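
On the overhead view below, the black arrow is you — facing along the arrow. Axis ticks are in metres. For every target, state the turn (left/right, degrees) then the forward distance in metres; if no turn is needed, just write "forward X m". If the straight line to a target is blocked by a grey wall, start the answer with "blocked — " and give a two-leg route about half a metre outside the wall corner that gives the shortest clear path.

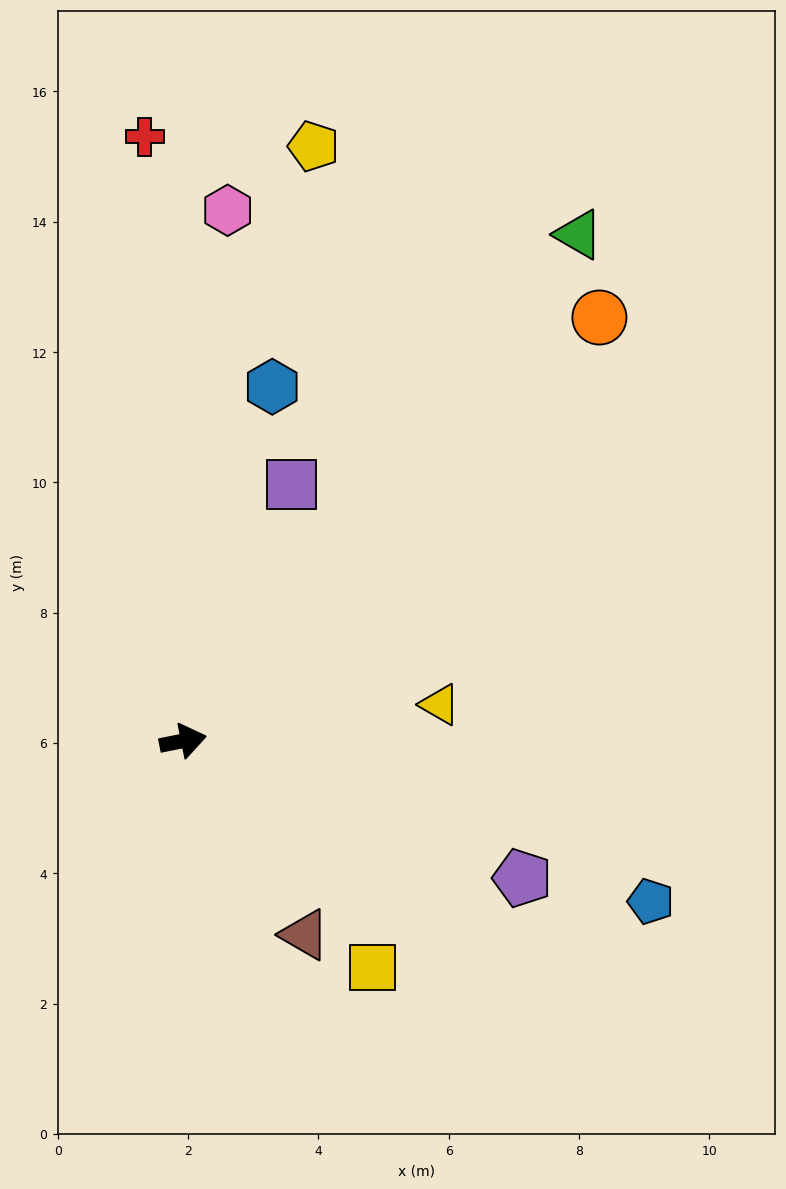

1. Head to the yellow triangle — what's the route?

turn right 3°, forward 4.0 m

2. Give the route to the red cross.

turn left 82°, forward 9.3 m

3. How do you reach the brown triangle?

turn right 69°, forward 3.5 m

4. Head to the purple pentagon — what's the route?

turn right 33°, forward 5.6 m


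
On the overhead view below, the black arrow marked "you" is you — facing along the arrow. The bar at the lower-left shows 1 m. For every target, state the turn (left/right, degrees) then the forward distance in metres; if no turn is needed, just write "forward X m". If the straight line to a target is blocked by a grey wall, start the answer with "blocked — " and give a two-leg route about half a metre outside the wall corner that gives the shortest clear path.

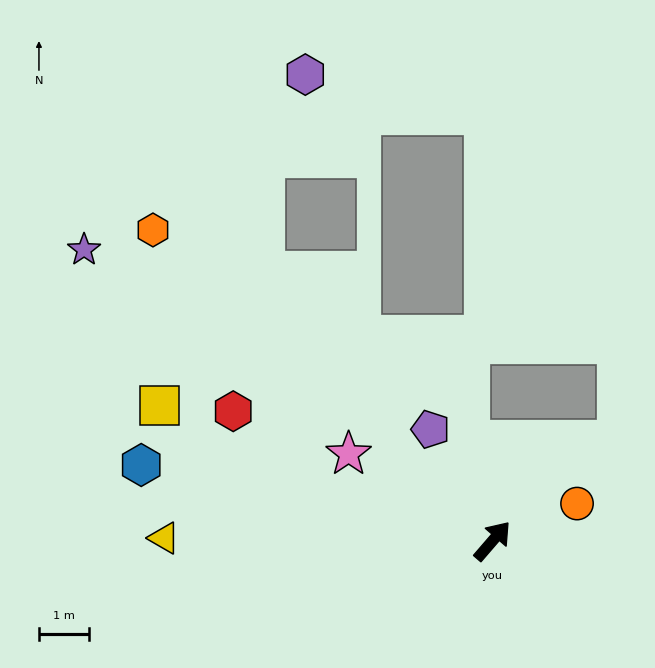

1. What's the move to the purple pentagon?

turn left 70°, forward 2.6 m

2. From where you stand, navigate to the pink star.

turn left 100°, forward 3.4 m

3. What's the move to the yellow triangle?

turn left 130°, forward 6.6 m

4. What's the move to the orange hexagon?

turn left 88°, forward 9.2 m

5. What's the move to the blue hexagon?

turn left 119°, forward 7.2 m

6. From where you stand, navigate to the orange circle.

turn right 25°, forward 1.9 m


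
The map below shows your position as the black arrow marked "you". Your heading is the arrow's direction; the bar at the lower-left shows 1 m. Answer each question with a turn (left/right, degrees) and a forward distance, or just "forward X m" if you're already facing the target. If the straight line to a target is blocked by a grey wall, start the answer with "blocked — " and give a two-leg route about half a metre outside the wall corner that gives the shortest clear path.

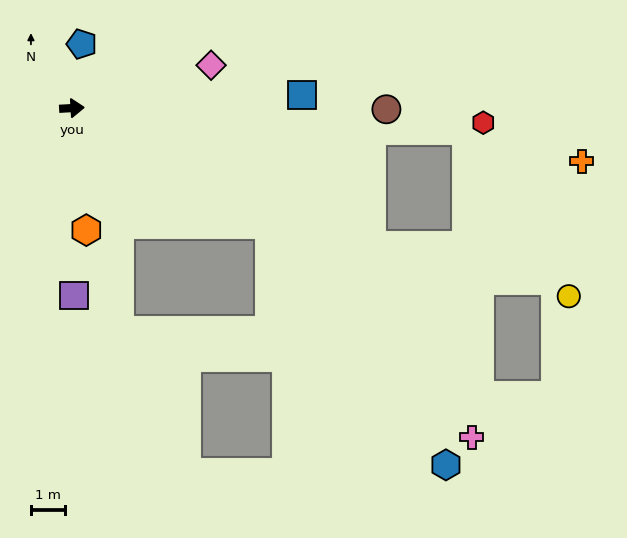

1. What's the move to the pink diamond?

turn left 14°, forward 4.3 m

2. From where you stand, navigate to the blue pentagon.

turn left 78°, forward 1.9 m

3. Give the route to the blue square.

forward 6.8 m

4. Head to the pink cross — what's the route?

blocked — turn right 34°, forward 6.8 m, then turn right 16°, forward 8.7 m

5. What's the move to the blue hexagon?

blocked — turn right 34°, forward 6.8 m, then turn right 23°, forward 8.9 m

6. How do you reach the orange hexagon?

turn right 86°, forward 3.7 m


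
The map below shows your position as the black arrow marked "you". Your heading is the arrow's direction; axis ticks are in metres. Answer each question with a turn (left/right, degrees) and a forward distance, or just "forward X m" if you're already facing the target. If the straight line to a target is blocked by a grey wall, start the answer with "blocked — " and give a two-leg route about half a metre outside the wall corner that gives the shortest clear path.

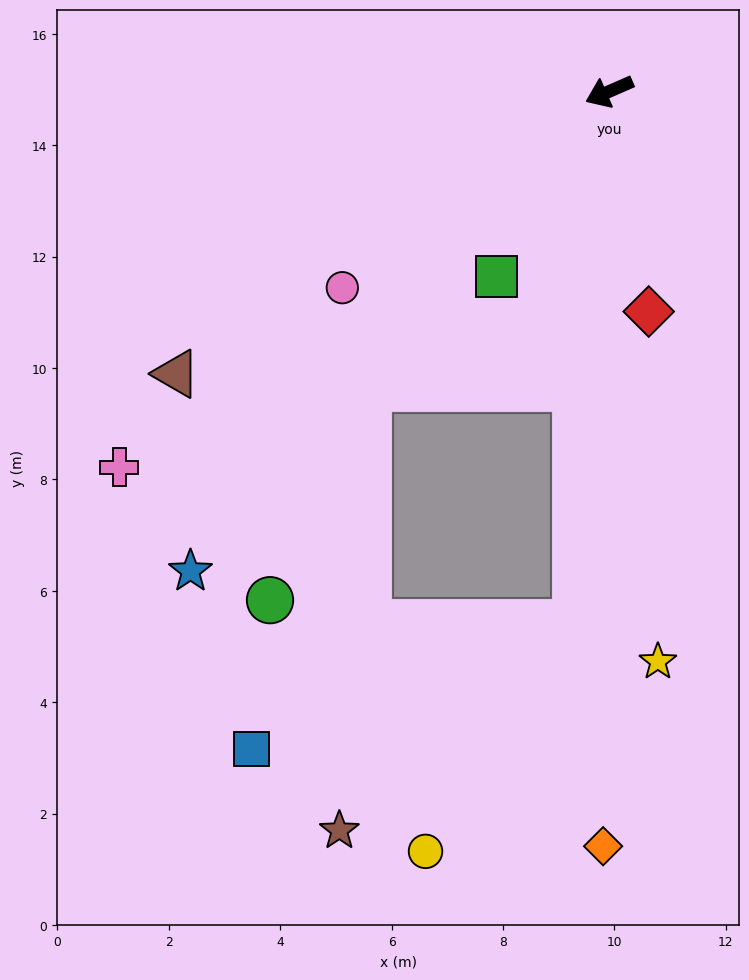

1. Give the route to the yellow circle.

blocked — turn left 63°, forward 9.6 m, then turn right 30°, forward 4.9 m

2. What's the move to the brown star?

blocked — turn left 63°, forward 9.6 m, then turn right 45°, forward 5.7 m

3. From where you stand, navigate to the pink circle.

turn left 13°, forward 6.0 m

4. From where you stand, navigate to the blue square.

blocked — turn left 63°, forward 9.6 m, then turn right 65°, forward 6.2 m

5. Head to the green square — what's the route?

turn left 35°, forward 3.9 m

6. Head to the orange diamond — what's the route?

turn left 66°, forward 13.6 m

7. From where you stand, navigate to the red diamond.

turn left 77°, forward 4.0 m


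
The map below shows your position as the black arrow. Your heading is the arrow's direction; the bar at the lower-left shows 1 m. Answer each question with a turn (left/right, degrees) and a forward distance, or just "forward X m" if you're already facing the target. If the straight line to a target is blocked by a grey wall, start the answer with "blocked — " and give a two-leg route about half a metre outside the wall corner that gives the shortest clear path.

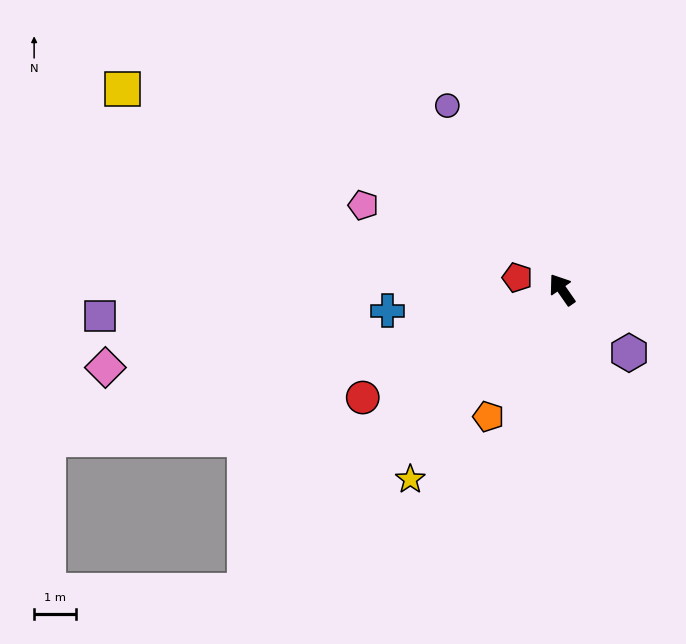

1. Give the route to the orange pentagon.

turn left 115°, forward 3.5 m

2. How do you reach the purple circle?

turn right 3°, forward 5.2 m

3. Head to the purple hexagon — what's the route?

turn right 168°, forward 2.2 m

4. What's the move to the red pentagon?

turn left 40°, forward 1.1 m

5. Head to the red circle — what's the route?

turn left 84°, forward 5.4 m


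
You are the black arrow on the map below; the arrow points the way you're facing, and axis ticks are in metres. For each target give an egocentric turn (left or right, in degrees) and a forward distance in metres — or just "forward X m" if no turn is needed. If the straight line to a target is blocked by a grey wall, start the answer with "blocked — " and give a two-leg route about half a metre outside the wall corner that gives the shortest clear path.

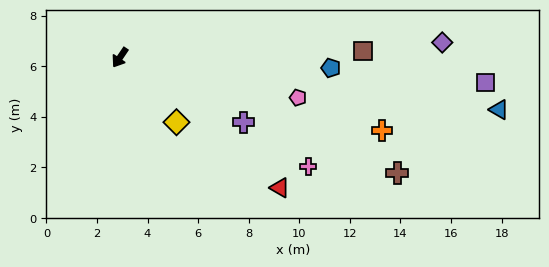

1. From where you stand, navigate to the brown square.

turn left 126°, forward 9.6 m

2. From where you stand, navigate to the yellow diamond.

turn left 75°, forward 3.4 m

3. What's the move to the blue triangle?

turn left 116°, forward 15.1 m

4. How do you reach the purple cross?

turn left 97°, forward 5.5 m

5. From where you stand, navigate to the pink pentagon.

turn left 111°, forward 7.2 m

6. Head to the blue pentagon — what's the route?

turn left 121°, forward 8.4 m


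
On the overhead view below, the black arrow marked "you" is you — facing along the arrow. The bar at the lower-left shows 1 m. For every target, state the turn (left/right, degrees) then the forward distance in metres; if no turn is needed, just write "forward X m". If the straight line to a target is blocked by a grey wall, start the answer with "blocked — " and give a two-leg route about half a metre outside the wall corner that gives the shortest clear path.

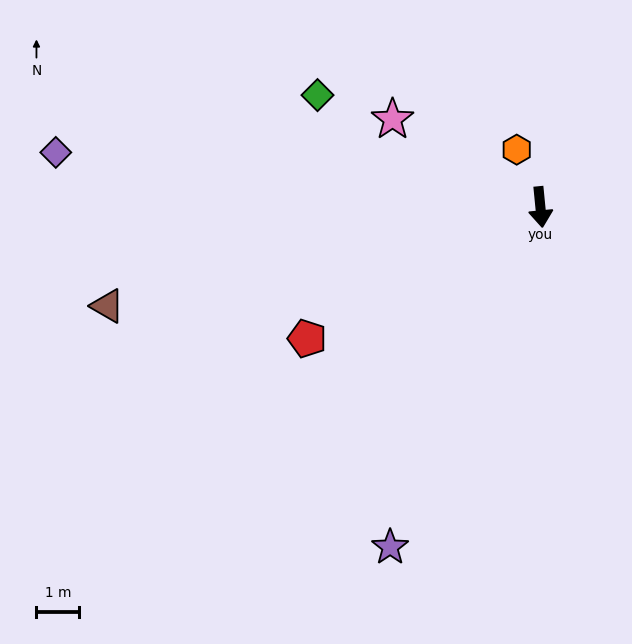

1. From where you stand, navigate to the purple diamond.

turn right 102°, forward 11.4 m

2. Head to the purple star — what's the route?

turn right 29°, forward 8.7 m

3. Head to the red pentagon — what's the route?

turn right 66°, forward 6.3 m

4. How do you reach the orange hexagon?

turn right 163°, forward 1.5 m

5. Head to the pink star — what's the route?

turn right 126°, forward 4.0 m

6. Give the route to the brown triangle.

turn right 83°, forward 10.4 m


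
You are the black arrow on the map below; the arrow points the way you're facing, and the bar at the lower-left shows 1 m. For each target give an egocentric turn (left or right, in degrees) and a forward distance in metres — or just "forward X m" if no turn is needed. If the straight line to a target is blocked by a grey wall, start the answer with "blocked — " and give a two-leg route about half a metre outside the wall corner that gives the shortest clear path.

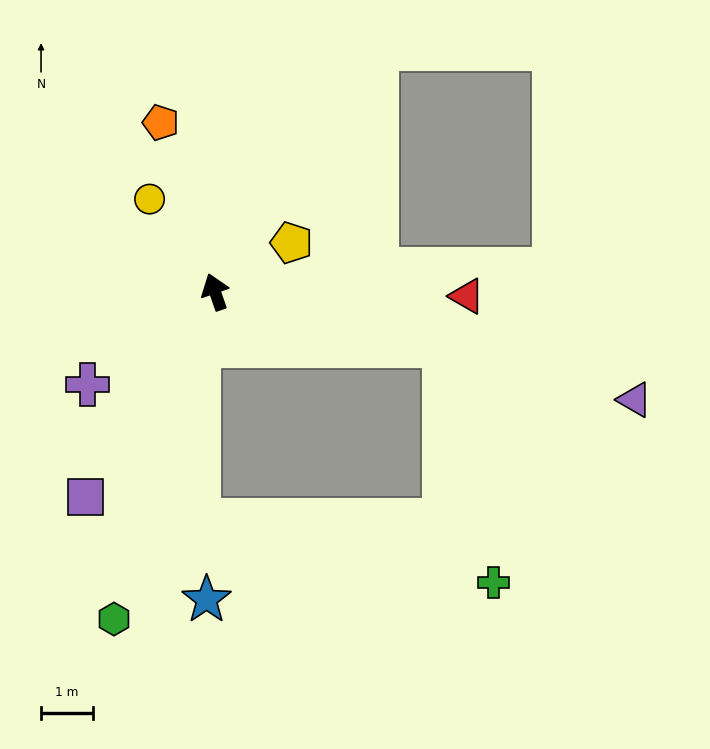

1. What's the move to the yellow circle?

turn left 16°, forward 2.2 m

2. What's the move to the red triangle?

turn right 110°, forward 4.8 m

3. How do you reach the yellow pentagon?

turn right 76°, forward 1.7 m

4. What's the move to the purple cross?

turn left 107°, forward 3.0 m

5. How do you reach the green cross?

blocked — turn right 122°, forward 4.5 m, then turn right 65°, forward 4.6 m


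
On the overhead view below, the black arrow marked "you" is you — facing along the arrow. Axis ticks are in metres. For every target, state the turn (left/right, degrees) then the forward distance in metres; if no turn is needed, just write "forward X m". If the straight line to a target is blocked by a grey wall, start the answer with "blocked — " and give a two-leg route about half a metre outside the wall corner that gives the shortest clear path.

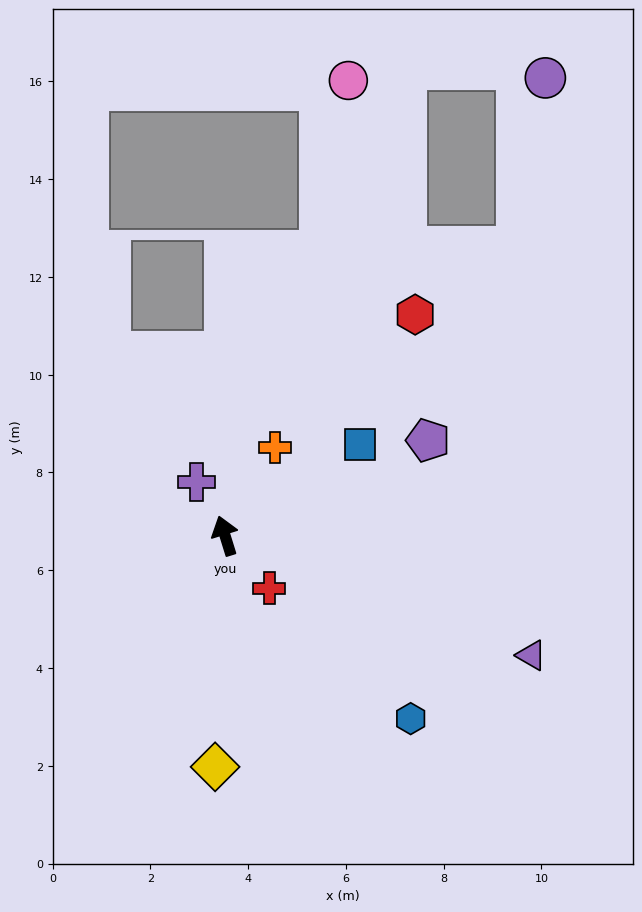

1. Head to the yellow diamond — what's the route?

turn left 160°, forward 4.7 m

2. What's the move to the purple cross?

turn left 11°, forward 1.2 m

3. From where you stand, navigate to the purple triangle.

turn right 129°, forward 6.7 m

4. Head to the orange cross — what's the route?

turn right 47°, forward 2.1 m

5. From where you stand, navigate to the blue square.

turn right 73°, forward 3.3 m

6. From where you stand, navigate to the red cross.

turn right 157°, forward 1.4 m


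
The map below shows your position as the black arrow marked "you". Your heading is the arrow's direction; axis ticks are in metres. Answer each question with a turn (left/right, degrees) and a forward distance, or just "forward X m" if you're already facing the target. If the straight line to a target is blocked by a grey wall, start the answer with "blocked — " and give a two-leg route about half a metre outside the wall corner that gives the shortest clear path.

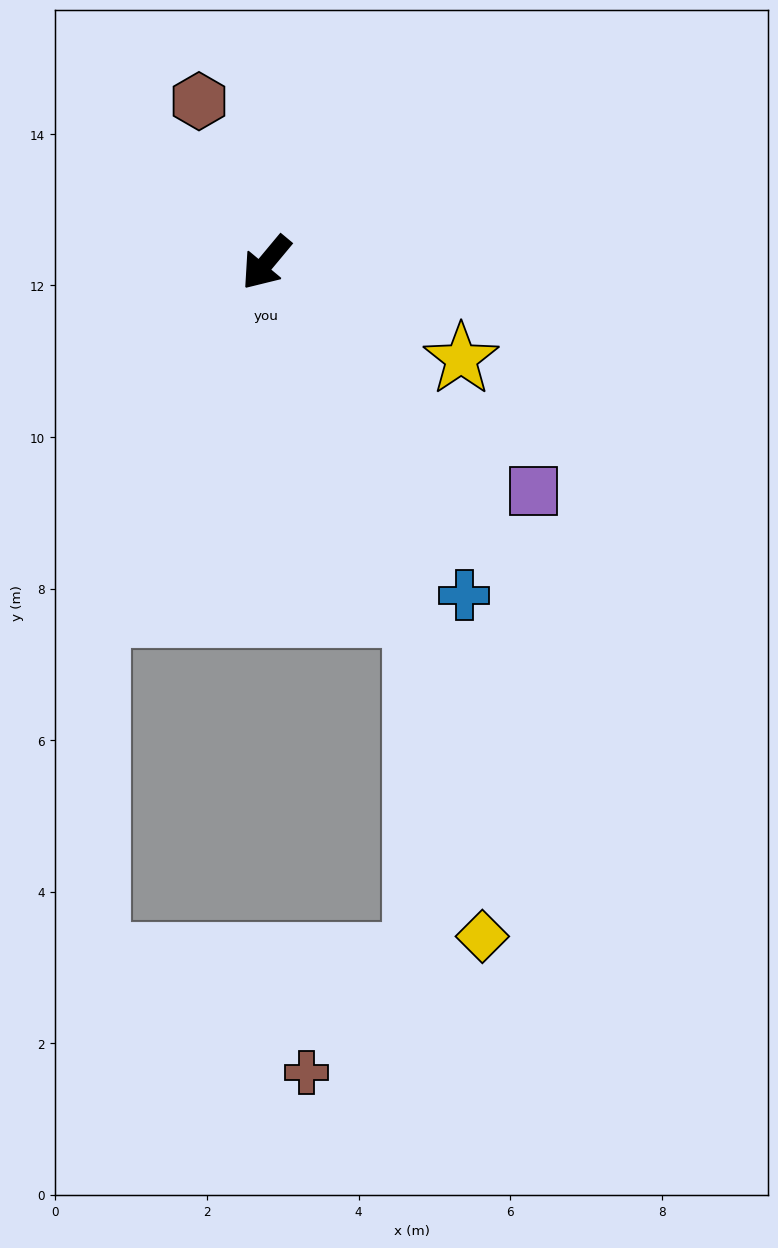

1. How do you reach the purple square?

turn left 89°, forward 4.6 m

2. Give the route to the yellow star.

turn left 104°, forward 2.9 m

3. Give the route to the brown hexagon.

turn right 118°, forward 2.3 m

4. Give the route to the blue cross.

turn left 71°, forward 5.1 m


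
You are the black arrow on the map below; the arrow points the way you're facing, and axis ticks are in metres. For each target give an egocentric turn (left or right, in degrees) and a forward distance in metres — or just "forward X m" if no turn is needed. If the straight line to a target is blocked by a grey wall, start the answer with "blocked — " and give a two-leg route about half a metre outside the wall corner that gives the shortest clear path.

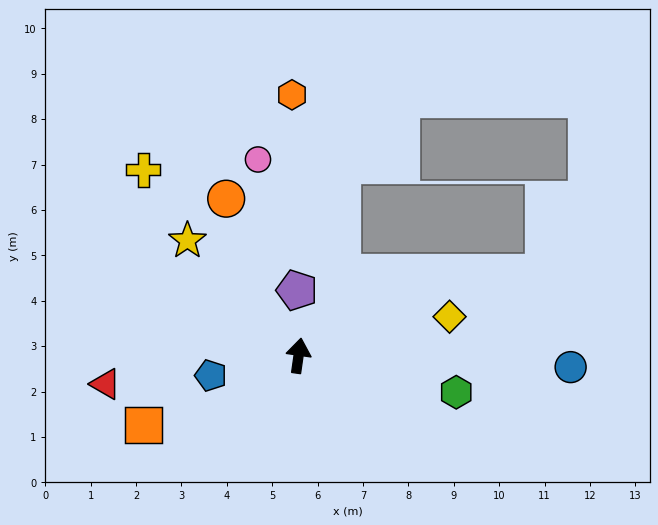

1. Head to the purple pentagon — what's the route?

turn left 10°, forward 1.4 m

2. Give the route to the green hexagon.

turn right 95°, forward 3.6 m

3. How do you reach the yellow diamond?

turn right 67°, forward 3.4 m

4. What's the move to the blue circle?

turn right 84°, forward 6.0 m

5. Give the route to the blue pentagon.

turn left 111°, forward 2.0 m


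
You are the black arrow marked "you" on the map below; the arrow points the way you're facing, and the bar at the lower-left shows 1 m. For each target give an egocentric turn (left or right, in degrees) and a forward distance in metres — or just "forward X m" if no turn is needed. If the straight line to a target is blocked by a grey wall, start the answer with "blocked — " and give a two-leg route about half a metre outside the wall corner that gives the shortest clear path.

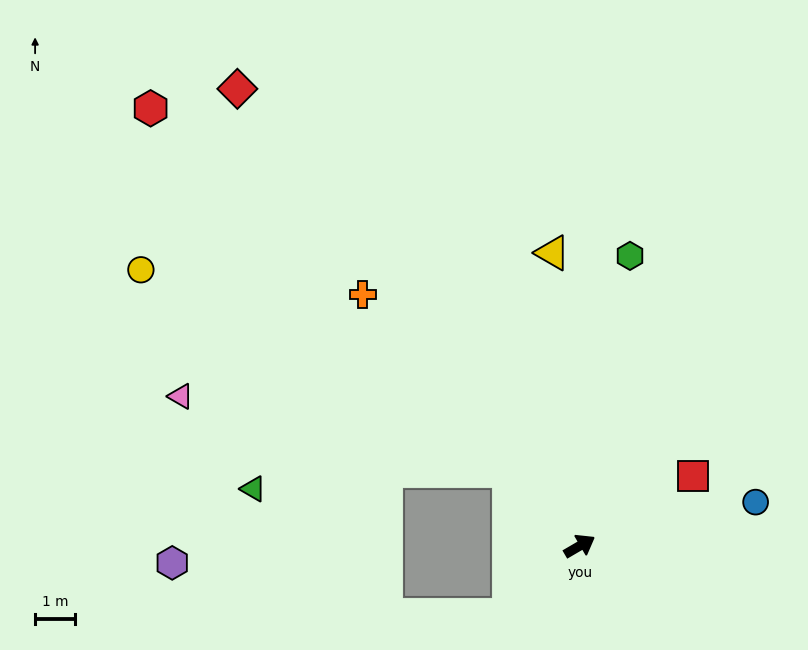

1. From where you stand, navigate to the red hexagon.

turn left 104°, forward 15.2 m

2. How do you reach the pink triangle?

blocked — turn left 103°, forward 2.6 m, then turn left 34°, forward 8.4 m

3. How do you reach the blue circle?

turn right 16°, forward 4.5 m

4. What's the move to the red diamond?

turn left 97°, forward 14.2 m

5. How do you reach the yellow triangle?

turn left 65°, forward 7.3 m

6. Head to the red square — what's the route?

forward 3.3 m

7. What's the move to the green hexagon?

turn left 50°, forward 7.3 m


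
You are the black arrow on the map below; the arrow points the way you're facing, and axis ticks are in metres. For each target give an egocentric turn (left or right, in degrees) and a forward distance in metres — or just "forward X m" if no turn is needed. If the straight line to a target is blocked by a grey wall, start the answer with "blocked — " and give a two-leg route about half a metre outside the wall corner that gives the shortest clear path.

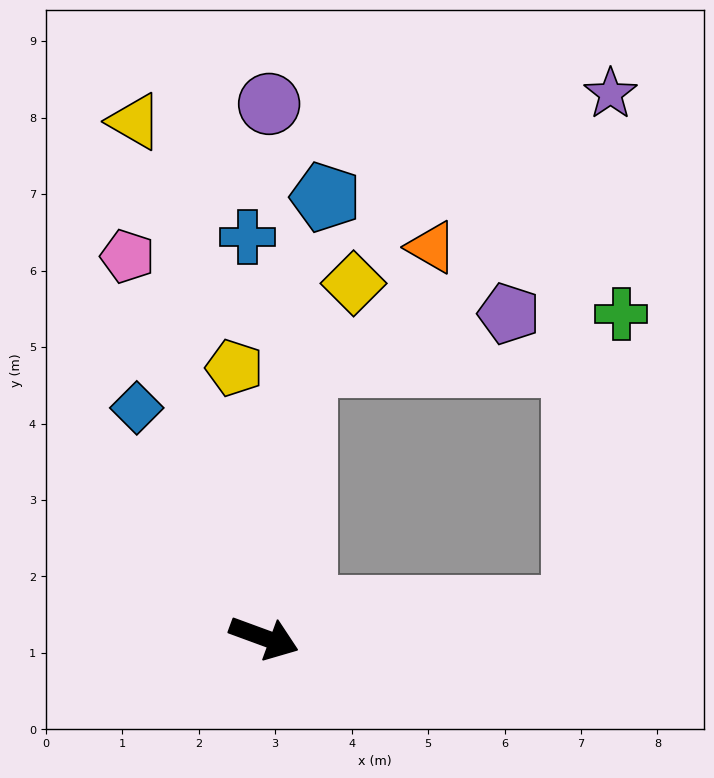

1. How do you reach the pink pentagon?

turn left 130°, forward 5.3 m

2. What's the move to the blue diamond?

turn left 139°, forward 3.4 m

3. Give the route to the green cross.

blocked — turn left 26°, forward 4.1 m, then turn left 75°, forward 3.9 m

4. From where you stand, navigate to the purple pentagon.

blocked — turn left 102°, forward 3.6 m, then turn right 68°, forward 2.7 m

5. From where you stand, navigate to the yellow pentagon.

turn left 116°, forward 3.5 m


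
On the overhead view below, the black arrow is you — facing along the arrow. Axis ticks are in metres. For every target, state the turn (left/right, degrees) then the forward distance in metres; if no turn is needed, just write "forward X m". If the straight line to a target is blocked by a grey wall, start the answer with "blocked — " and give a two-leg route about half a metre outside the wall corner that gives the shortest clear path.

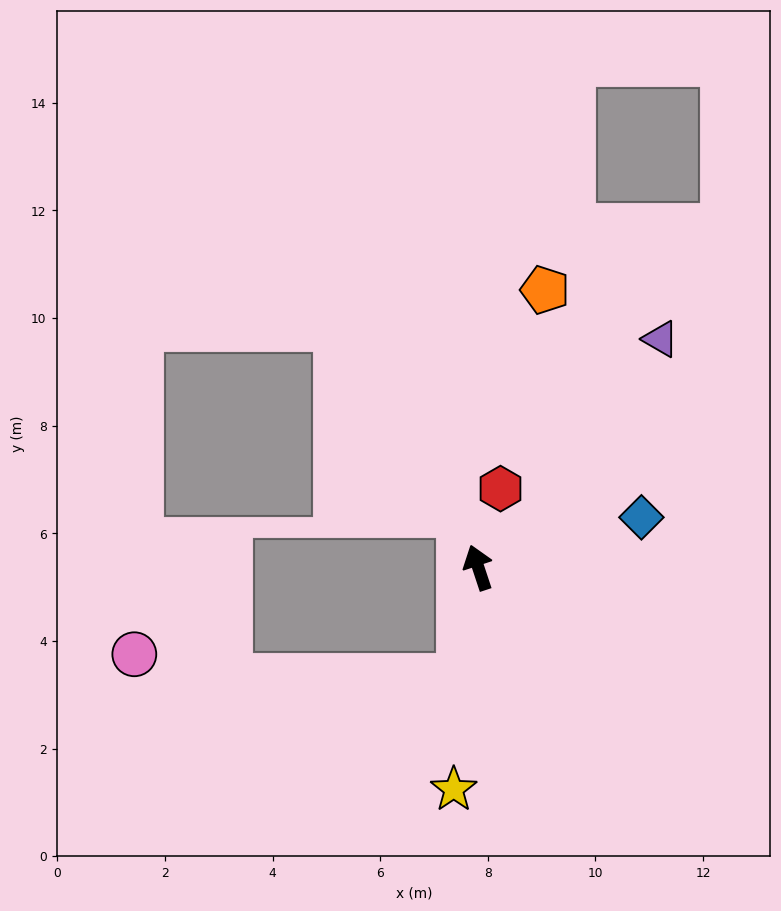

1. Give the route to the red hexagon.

turn right 34°, forward 1.5 m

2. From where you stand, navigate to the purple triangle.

turn right 57°, forward 5.4 m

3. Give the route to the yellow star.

turn left 155°, forward 4.1 m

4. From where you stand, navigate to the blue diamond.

turn right 91°, forward 3.2 m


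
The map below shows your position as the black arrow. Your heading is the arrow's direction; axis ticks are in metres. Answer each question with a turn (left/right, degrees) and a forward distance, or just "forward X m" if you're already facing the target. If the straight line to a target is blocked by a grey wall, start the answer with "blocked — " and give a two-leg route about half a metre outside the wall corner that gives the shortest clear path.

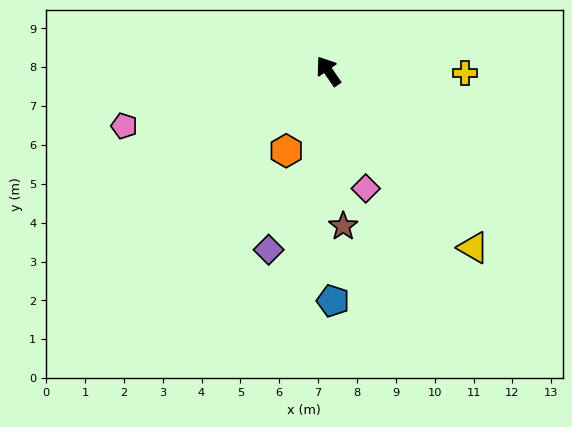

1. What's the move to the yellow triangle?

turn right 175°, forward 5.9 m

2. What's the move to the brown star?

turn left 151°, forward 4.0 m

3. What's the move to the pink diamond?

turn left 163°, forward 3.2 m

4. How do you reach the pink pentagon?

turn left 70°, forward 5.4 m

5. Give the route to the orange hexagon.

turn left 117°, forward 2.3 m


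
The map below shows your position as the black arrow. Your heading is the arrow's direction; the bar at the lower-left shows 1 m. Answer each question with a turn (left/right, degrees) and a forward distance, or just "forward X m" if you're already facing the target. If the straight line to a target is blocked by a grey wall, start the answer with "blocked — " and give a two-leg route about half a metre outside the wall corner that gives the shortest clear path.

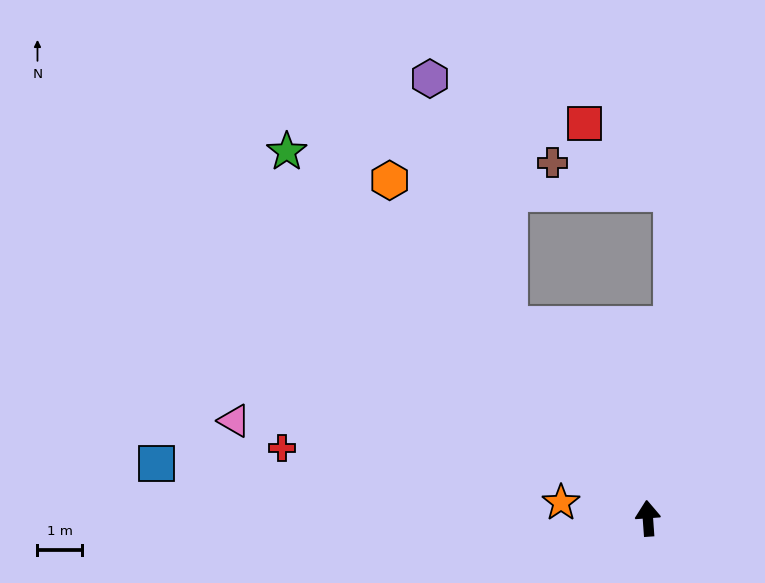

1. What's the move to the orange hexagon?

turn left 33°, forward 9.6 m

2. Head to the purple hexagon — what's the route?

blocked — turn left 32°, forward 5.3 m, then turn right 18°, forward 5.8 m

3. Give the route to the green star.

turn left 40°, forward 11.6 m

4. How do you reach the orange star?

turn left 76°, forward 2.0 m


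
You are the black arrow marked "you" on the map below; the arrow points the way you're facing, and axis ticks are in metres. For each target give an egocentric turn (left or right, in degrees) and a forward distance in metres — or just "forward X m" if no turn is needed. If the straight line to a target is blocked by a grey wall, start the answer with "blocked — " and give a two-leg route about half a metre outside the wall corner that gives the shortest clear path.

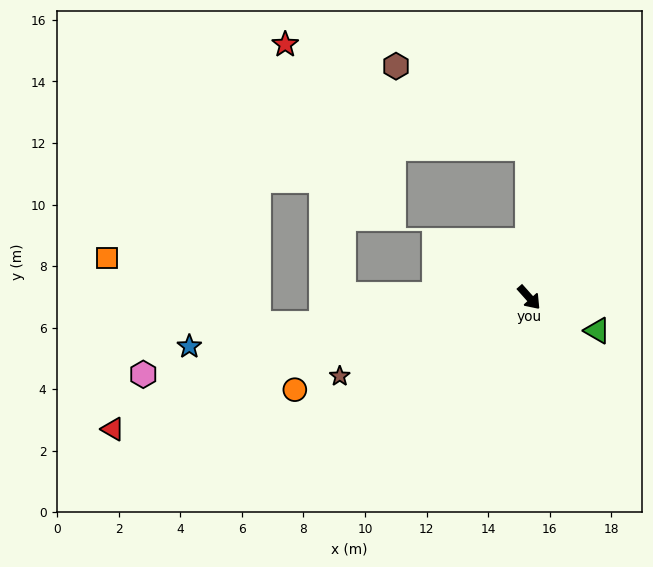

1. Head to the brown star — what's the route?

turn right 109°, forward 6.7 m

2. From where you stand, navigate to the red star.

blocked — turn left 139°, forward 4.9 m, then turn left 66°, forward 8.6 m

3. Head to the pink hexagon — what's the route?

turn right 121°, forward 12.8 m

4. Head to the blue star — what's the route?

turn right 124°, forward 11.2 m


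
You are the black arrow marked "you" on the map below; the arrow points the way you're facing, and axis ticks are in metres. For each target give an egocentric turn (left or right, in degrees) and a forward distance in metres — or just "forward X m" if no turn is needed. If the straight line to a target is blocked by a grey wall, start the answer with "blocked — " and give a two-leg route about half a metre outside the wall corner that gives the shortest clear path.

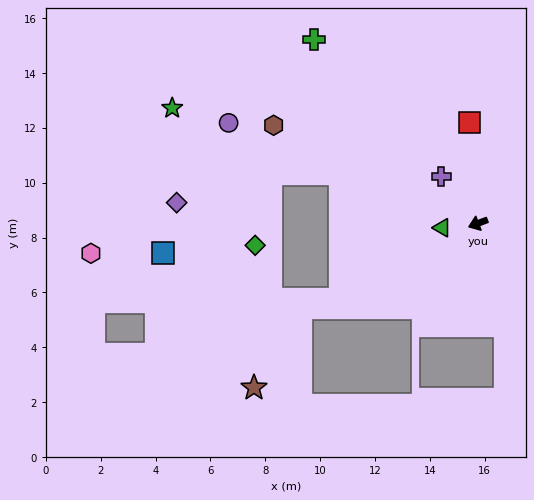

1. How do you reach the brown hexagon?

turn right 46°, forward 8.3 m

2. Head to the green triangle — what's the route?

turn right 14°, forward 1.3 m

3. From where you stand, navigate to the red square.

turn right 106°, forward 3.7 m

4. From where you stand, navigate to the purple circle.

turn right 43°, forward 9.8 m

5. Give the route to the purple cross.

turn right 73°, forward 2.2 m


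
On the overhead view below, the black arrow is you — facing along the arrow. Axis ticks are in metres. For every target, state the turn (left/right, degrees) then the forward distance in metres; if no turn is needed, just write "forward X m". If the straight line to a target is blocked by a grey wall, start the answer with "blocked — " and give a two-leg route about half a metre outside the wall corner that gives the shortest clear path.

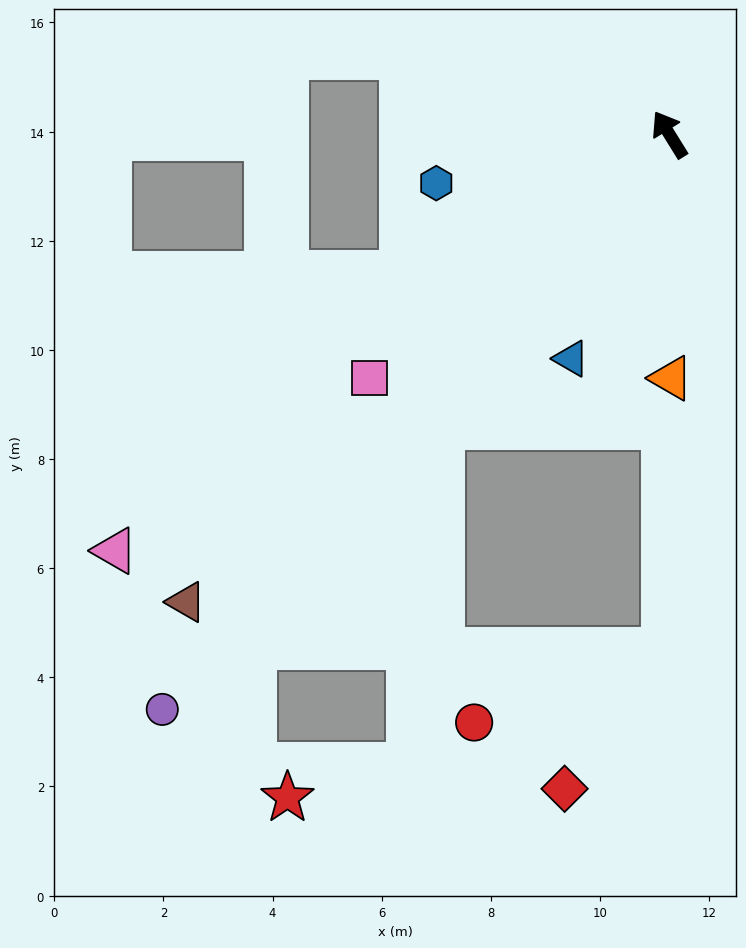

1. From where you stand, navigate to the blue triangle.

turn left 125°, forward 4.5 m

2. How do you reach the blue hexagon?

turn left 70°, forward 4.4 m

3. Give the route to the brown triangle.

turn left 102°, forward 12.3 m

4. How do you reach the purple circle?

turn left 107°, forward 14.0 m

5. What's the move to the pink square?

turn left 97°, forward 7.1 m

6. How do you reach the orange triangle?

turn left 149°, forward 4.5 m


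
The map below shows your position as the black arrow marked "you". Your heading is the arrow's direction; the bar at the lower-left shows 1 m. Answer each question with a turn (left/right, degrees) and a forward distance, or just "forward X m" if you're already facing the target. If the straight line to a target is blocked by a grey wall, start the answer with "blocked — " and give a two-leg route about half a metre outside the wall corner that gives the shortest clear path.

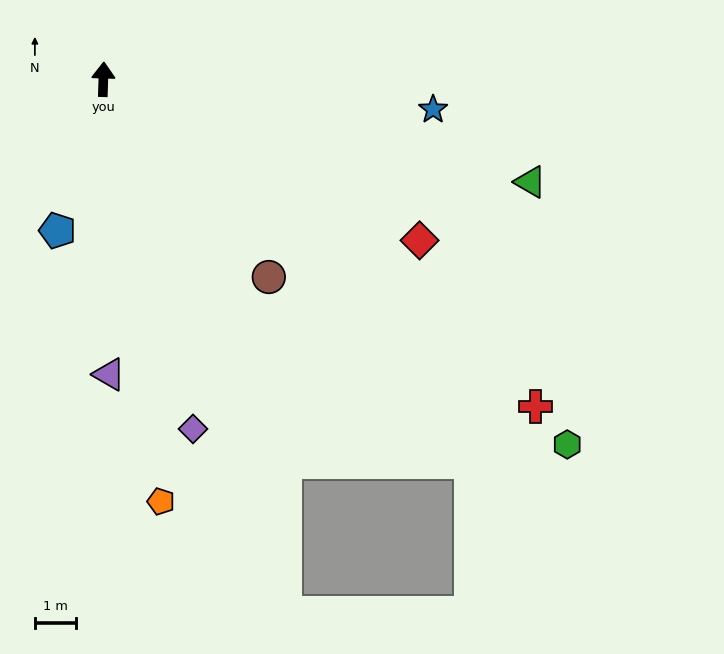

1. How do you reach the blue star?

turn right 93°, forward 8.1 m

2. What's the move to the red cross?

turn right 125°, forward 13.2 m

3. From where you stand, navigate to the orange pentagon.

turn right 170°, forward 10.4 m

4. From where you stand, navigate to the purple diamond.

turn right 164°, forward 8.8 m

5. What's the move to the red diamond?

turn right 115°, forward 8.7 m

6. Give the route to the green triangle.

turn right 102°, forward 10.7 m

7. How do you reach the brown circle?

turn right 138°, forward 6.3 m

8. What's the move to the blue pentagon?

turn left 165°, forward 3.9 m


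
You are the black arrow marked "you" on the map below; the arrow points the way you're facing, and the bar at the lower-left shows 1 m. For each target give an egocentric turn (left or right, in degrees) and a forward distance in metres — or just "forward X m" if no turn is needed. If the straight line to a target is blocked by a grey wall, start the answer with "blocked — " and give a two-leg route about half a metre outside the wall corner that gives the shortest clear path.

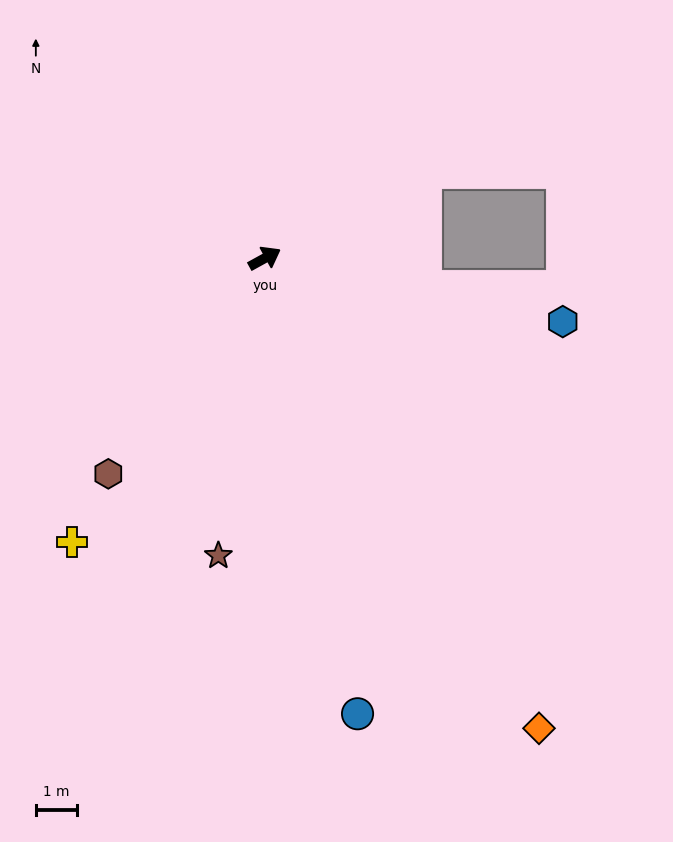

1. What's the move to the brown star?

turn right 128°, forward 7.3 m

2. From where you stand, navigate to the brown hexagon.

turn right 155°, forward 6.4 m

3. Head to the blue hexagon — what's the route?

turn right 41°, forward 7.3 m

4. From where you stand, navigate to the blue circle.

turn right 107°, forward 11.2 m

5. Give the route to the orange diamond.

turn right 89°, forward 13.1 m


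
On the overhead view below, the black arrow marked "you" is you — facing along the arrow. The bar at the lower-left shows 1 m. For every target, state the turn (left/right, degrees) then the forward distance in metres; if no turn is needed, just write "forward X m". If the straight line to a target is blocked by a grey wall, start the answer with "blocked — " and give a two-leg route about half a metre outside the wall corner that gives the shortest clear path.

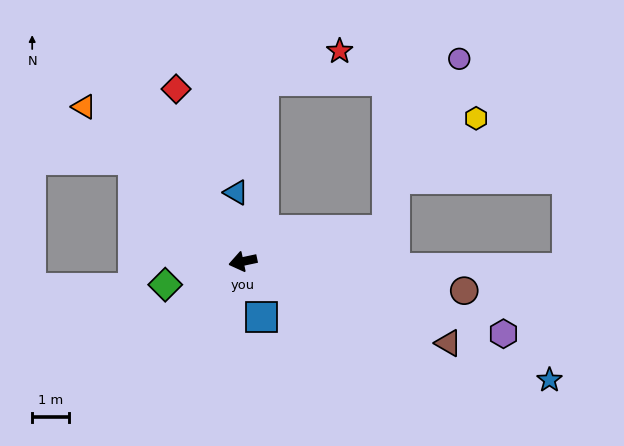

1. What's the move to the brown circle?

turn left 161°, forward 6.1 m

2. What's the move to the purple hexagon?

turn left 153°, forward 7.4 m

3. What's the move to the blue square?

turn left 97°, forward 1.6 m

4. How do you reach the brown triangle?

turn left 146°, forward 6.1 m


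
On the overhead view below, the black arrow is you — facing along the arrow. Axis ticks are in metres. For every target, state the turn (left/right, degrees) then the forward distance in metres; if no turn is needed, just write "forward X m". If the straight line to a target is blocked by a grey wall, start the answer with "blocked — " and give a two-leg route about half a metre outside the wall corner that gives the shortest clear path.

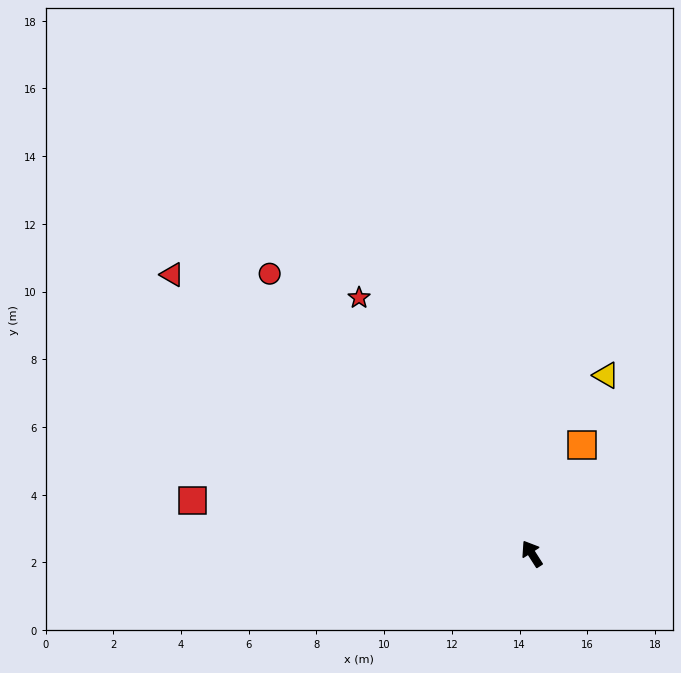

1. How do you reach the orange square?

turn right 57°, forward 3.5 m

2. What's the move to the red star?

forward 9.1 m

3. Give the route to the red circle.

turn left 11°, forward 11.3 m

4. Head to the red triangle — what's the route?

turn left 20°, forward 13.4 m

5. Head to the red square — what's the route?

turn left 49°, forward 10.1 m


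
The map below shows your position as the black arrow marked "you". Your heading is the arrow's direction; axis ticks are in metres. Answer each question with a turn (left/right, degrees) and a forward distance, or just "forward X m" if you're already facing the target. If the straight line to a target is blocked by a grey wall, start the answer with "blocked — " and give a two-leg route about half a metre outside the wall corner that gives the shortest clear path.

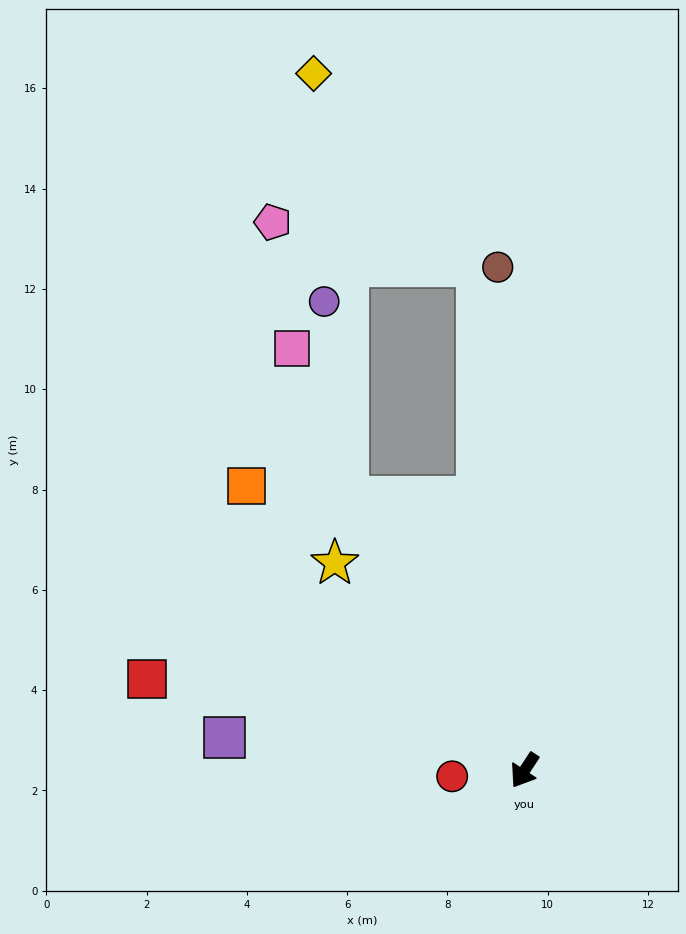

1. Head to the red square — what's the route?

turn right 70°, forward 7.7 m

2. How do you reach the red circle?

turn right 52°, forward 1.4 m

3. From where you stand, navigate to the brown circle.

turn right 144°, forward 10.0 m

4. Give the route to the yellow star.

turn right 104°, forward 5.6 m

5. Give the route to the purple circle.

blocked — turn right 114°, forward 6.5 m, then turn right 26°, forward 3.9 m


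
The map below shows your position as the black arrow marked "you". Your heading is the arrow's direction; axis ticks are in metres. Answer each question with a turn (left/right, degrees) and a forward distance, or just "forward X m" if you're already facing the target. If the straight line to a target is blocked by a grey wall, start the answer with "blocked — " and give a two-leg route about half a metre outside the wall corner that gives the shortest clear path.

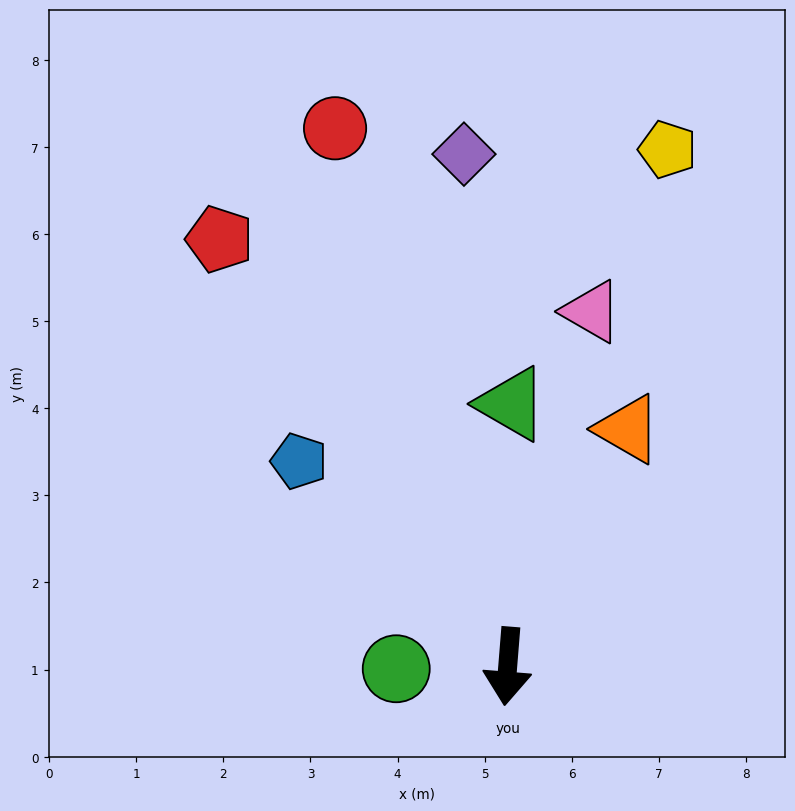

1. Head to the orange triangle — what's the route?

turn left 158°, forward 3.1 m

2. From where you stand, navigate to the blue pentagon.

turn right 130°, forward 3.4 m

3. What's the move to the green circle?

turn right 84°, forward 1.3 m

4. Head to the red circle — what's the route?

turn right 158°, forward 6.5 m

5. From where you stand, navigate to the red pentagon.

turn right 141°, forward 5.9 m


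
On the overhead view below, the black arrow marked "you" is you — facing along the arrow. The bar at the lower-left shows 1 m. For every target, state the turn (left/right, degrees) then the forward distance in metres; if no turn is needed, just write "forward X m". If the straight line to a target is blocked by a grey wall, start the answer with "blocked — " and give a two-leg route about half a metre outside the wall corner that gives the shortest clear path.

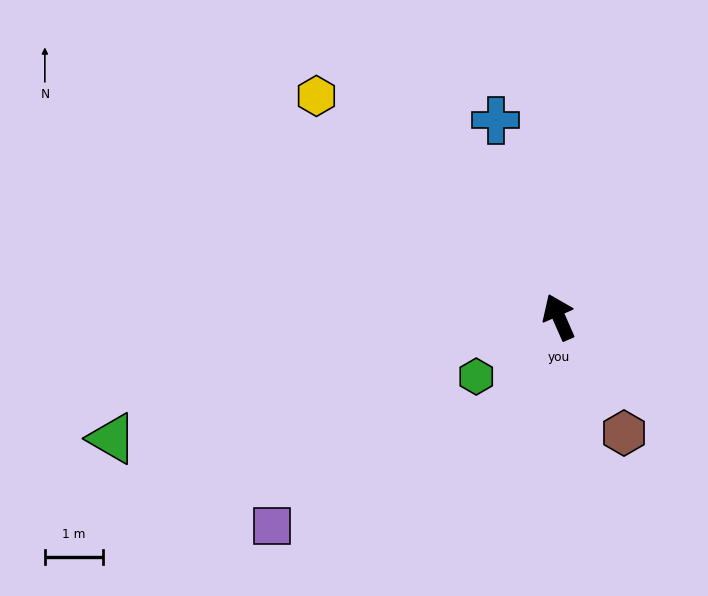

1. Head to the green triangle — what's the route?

turn left 82°, forward 7.9 m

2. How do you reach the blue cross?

turn right 6°, forward 3.5 m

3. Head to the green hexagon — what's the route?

turn left 102°, forward 1.7 m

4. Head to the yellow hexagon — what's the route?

turn left 24°, forward 5.6 m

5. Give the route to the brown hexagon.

turn right 174°, forward 2.3 m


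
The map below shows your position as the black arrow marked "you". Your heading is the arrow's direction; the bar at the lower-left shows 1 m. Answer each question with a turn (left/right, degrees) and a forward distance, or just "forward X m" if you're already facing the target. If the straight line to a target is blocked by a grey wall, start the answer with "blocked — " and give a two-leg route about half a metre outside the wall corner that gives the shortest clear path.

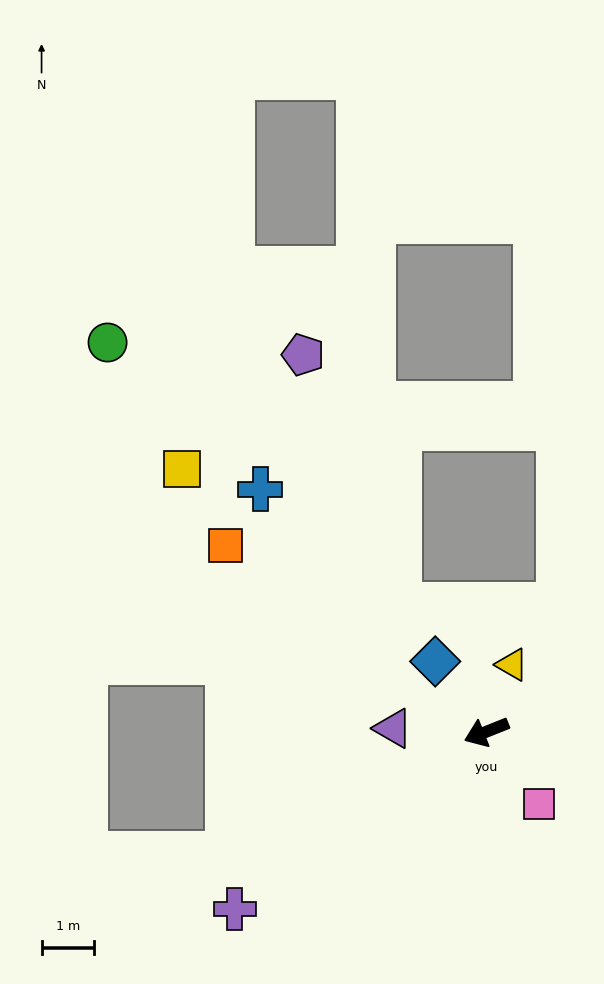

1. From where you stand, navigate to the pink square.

turn left 104°, forward 1.7 m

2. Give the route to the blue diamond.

turn right 76°, forward 1.7 m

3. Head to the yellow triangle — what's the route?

turn right 133°, forward 1.4 m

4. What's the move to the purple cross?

turn left 13°, forward 5.9 m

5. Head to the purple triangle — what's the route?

turn right 24°, forward 1.8 m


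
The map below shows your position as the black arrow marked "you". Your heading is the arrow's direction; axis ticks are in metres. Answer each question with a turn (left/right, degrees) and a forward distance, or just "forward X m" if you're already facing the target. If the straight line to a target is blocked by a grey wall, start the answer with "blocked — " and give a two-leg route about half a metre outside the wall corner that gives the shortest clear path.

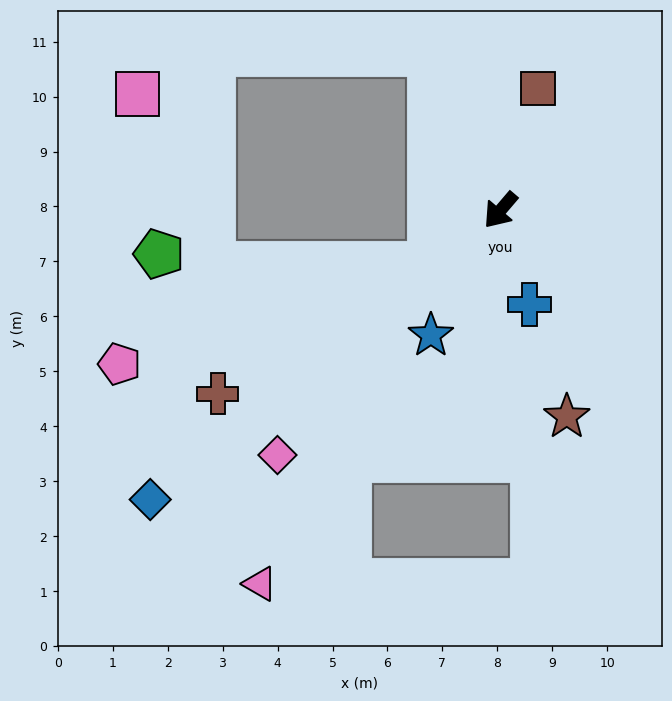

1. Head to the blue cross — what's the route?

turn left 58°, forward 1.8 m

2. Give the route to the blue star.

turn left 11°, forward 2.6 m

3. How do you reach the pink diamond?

forward 6.0 m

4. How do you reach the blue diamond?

turn right 10°, forward 8.3 m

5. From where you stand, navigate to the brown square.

turn right 157°, forward 2.3 m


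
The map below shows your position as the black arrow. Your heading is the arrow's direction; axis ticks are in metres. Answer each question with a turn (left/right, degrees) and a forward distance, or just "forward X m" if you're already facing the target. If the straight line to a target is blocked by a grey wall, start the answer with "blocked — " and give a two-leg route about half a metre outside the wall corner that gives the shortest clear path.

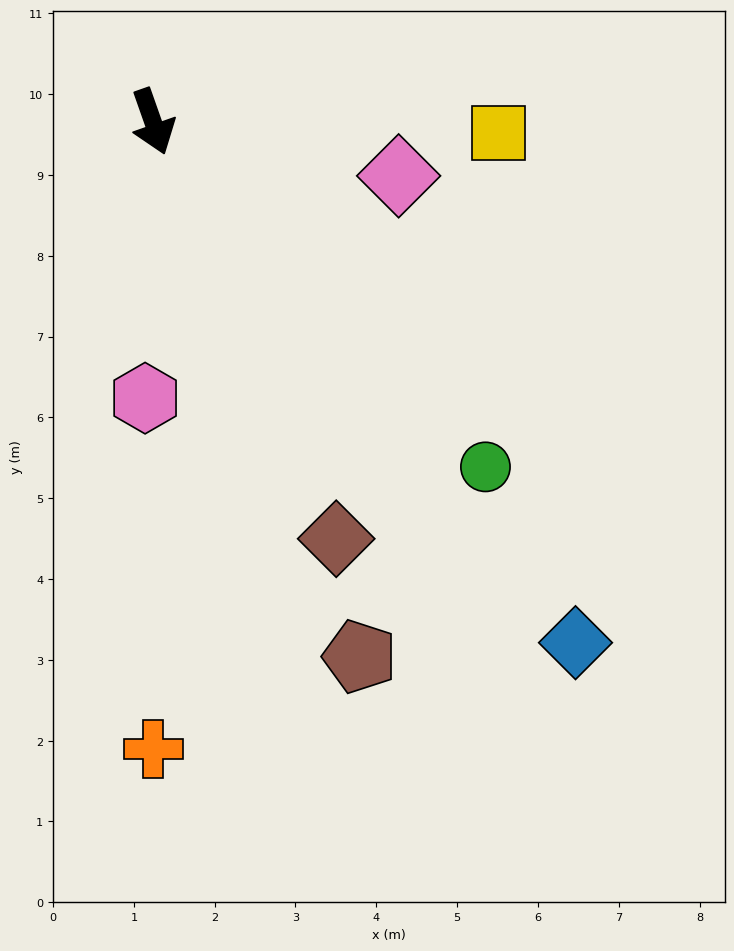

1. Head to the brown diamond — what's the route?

turn left 4°, forward 5.6 m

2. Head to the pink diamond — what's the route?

turn left 58°, forward 3.1 m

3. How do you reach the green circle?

turn left 25°, forward 5.9 m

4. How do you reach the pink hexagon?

turn right 21°, forward 3.4 m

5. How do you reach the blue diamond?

turn left 20°, forward 8.3 m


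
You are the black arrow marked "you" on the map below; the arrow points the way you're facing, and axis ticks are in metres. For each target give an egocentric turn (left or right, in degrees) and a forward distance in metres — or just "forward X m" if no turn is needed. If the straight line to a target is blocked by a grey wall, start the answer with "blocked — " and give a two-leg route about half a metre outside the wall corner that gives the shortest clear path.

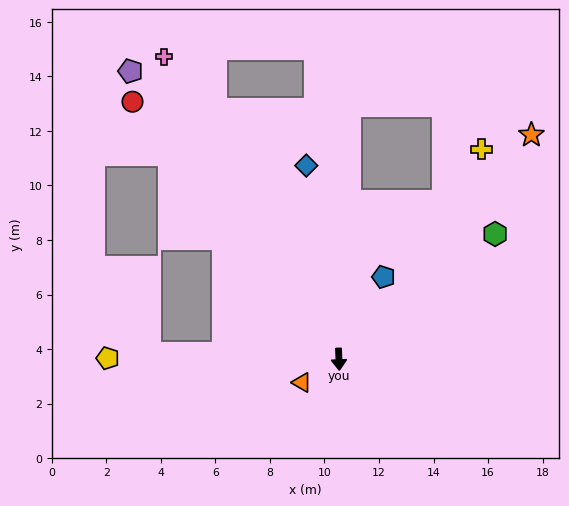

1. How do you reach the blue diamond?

turn right 173°, forward 7.2 m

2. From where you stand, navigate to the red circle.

turn right 144°, forward 12.1 m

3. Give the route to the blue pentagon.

turn left 149°, forward 3.4 m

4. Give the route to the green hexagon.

turn left 127°, forward 7.3 m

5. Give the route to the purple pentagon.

turn right 146°, forward 13.0 m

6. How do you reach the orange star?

turn left 137°, forward 10.8 m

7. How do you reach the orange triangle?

turn right 60°, forward 1.6 m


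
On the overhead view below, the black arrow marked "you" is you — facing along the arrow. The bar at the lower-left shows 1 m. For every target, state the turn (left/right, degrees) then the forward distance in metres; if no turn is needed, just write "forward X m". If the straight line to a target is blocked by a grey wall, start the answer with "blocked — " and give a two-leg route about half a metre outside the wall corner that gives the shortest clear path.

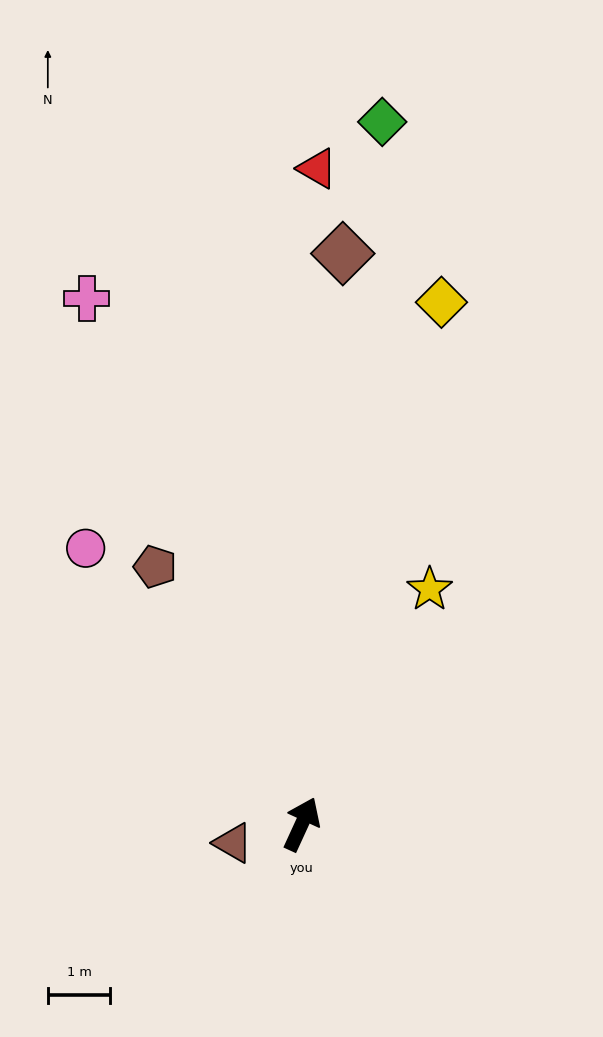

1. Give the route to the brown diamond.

turn left 21°, forward 9.2 m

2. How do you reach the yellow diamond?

turn left 10°, forward 8.6 m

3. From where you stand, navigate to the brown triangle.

turn left 130°, forward 1.1 m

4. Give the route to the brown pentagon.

turn left 54°, forward 4.7 m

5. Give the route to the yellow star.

turn right 4°, forward 4.3 m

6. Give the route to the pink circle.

turn left 63°, forward 5.6 m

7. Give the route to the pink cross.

turn left 47°, forward 9.1 m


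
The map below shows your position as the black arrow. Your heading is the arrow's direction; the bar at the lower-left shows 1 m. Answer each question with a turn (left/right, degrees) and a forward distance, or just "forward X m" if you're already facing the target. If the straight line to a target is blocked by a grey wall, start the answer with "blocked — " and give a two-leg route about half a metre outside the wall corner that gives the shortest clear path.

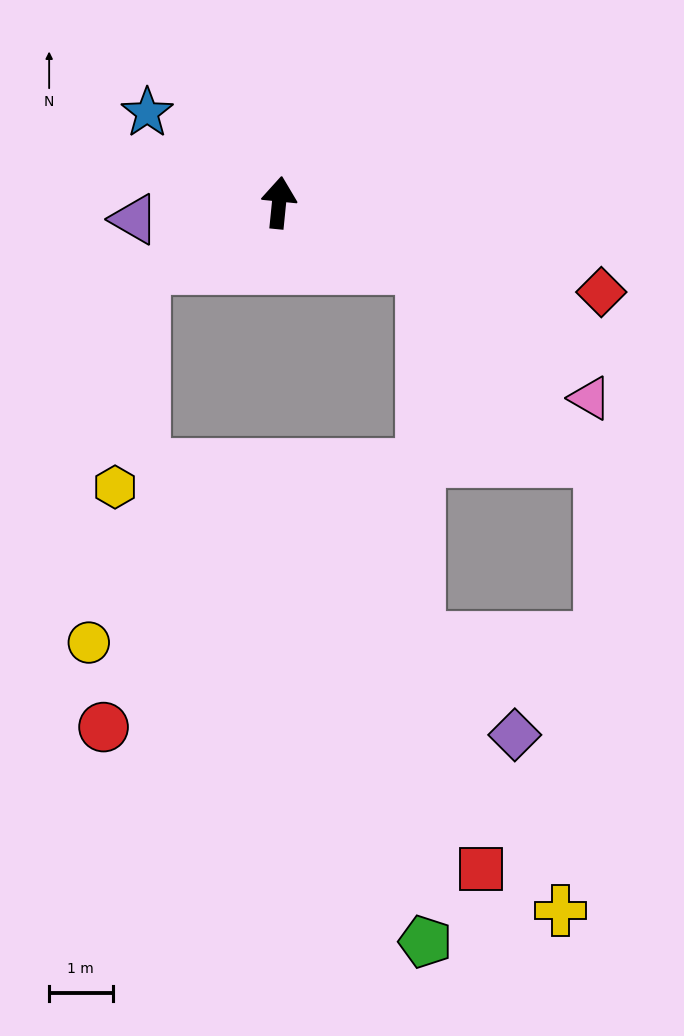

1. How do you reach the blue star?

turn left 61°, forward 2.5 m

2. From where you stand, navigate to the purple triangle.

turn left 102°, forward 2.3 m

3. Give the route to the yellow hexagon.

blocked — turn left 121°, forward 2.4 m, then turn left 57°, forward 3.5 m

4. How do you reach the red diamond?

turn right 100°, forward 5.3 m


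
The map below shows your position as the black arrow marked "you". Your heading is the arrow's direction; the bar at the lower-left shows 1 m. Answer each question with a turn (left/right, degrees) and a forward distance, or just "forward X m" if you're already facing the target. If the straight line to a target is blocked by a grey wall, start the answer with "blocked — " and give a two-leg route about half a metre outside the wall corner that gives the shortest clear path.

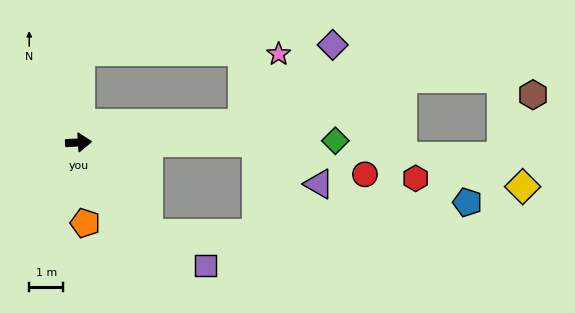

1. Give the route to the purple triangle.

blocked — turn right 4°, forward 5.2 m, then turn right 33°, forward 2.2 m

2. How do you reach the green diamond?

turn right 3°, forward 7.5 m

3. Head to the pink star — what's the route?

blocked — turn left 3°, forward 4.8 m, then turn left 56°, forward 2.3 m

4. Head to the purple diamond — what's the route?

blocked — turn left 3°, forward 4.8 m, then turn left 35°, forward 3.5 m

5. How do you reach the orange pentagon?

turn right 89°, forward 2.4 m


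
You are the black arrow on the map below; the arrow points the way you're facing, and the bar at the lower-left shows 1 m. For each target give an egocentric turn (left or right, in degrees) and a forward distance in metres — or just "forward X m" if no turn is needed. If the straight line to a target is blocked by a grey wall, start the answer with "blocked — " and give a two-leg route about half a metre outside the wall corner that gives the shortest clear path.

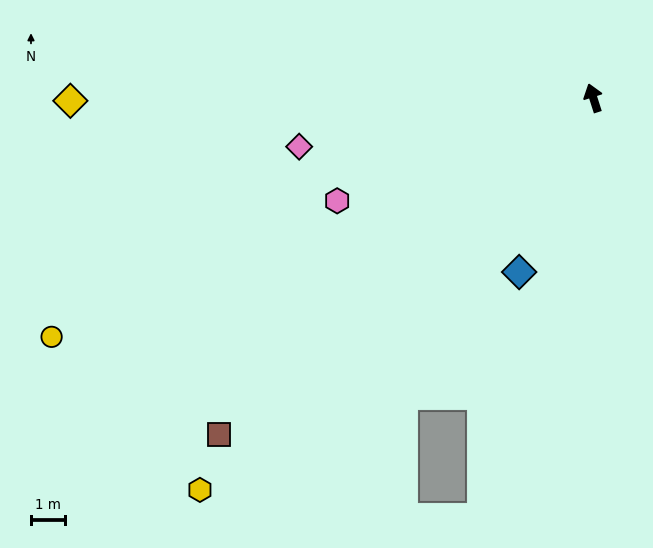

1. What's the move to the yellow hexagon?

turn left 117°, forward 16.5 m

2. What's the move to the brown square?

turn left 114°, forward 15.0 m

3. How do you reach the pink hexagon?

turn left 94°, forward 8.2 m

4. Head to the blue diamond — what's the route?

turn left 139°, forward 5.6 m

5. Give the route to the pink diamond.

turn left 82°, forward 8.9 m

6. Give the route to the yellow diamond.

turn left 73°, forward 15.5 m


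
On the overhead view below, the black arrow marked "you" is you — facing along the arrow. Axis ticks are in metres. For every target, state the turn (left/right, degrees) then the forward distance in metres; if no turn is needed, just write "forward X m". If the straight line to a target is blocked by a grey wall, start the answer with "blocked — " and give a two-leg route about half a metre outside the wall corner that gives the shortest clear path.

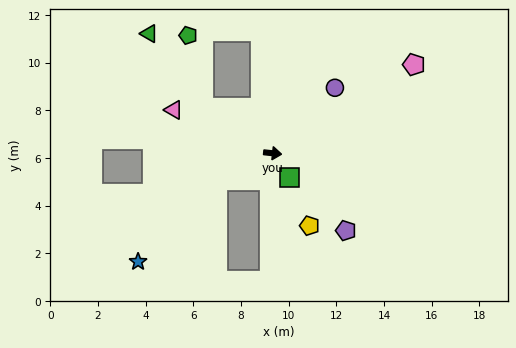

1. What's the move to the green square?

turn right 49°, forward 1.2 m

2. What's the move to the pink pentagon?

turn left 38°, forward 7.0 m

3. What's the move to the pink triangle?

turn left 163°, forward 4.5 m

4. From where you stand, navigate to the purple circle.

turn left 53°, forward 3.8 m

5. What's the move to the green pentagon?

blocked — turn left 153°, forward 3.5 m, then turn right 45°, forward 3.1 m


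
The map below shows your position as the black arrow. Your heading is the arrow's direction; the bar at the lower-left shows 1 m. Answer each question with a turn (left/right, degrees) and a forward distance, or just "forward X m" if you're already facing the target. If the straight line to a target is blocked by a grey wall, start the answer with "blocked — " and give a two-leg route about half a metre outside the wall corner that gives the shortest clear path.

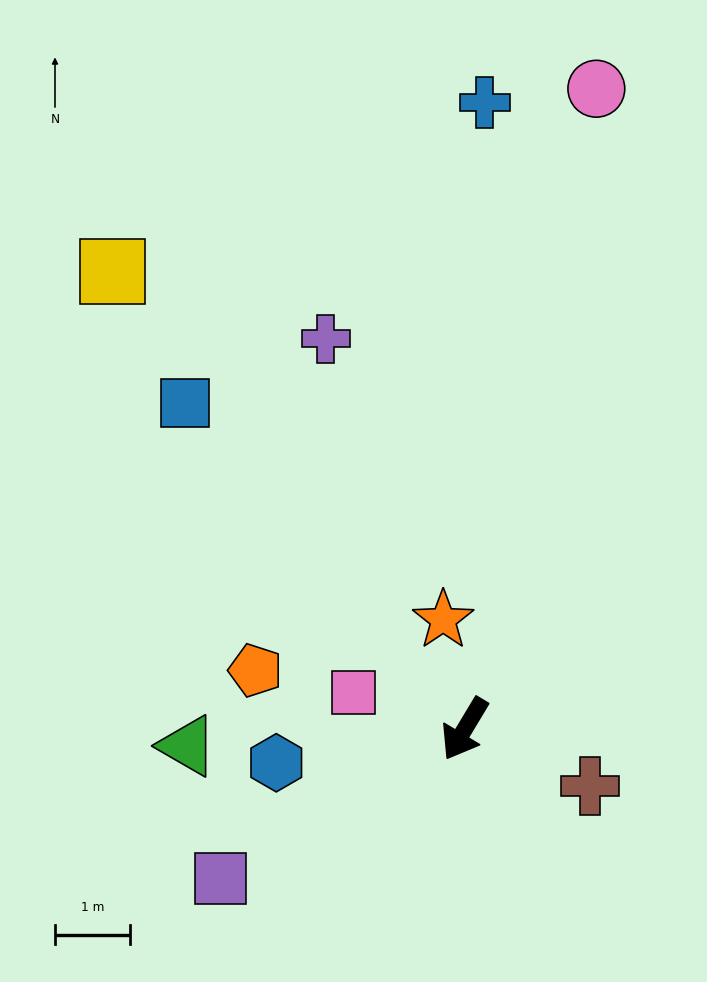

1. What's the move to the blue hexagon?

turn right 49°, forward 2.5 m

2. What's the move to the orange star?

turn right 138°, forward 1.5 m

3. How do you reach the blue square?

turn right 108°, forward 5.7 m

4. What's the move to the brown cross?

turn left 97°, forward 1.8 m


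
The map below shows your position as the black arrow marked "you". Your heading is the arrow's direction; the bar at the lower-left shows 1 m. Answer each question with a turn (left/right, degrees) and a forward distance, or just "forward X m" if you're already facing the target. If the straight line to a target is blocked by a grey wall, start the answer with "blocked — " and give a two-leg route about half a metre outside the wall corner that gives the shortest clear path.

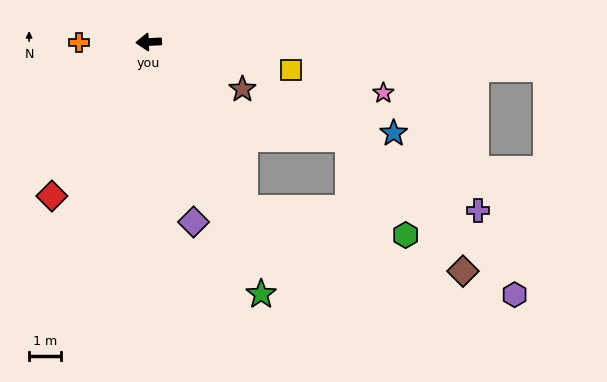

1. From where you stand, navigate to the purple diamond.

turn left 101°, forward 5.8 m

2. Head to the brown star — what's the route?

turn left 151°, forward 3.3 m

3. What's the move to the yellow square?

turn left 166°, forward 4.6 m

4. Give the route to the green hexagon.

blocked — turn left 117°, forward 6.1 m, then turn left 51°, forward 5.1 m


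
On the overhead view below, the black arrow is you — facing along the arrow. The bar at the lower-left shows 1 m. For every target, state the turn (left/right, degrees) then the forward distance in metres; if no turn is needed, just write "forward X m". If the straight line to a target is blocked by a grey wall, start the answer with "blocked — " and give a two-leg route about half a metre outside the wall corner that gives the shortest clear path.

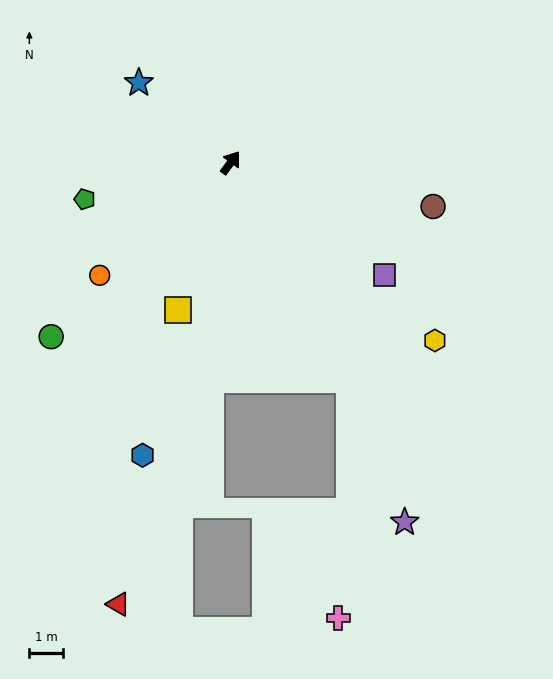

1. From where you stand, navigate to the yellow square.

turn right 164°, forward 4.7 m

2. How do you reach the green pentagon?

turn left 140°, forward 4.5 m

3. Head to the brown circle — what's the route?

turn right 66°, forward 6.2 m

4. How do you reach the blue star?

turn left 85°, forward 3.7 m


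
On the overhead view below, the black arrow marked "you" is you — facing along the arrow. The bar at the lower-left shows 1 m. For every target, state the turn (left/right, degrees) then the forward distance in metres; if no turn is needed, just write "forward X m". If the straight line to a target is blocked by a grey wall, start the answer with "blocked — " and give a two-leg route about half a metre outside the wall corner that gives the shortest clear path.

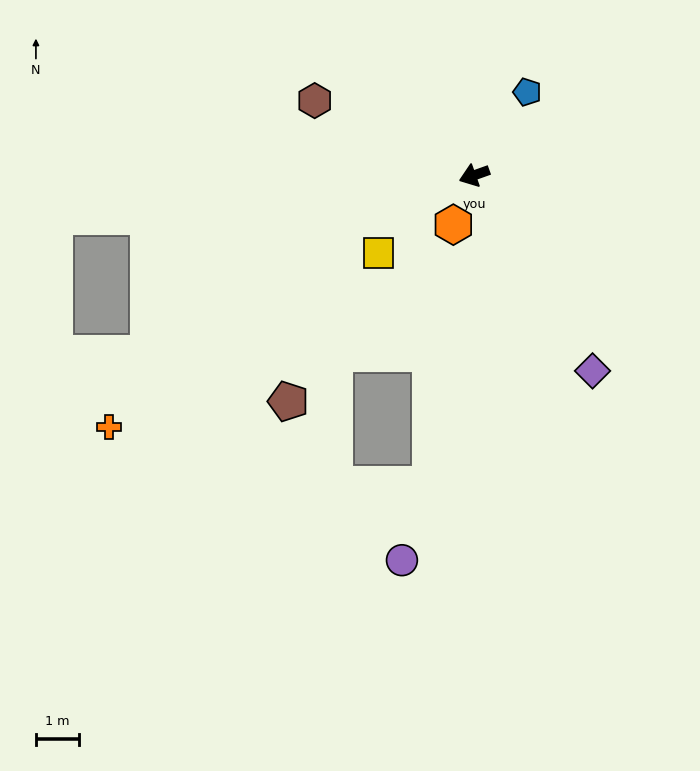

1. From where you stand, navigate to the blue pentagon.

turn right 142°, forward 2.3 m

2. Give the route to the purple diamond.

turn left 102°, forward 5.3 m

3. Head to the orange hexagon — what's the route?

turn left 47°, forward 1.3 m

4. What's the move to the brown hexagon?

turn right 45°, forward 4.1 m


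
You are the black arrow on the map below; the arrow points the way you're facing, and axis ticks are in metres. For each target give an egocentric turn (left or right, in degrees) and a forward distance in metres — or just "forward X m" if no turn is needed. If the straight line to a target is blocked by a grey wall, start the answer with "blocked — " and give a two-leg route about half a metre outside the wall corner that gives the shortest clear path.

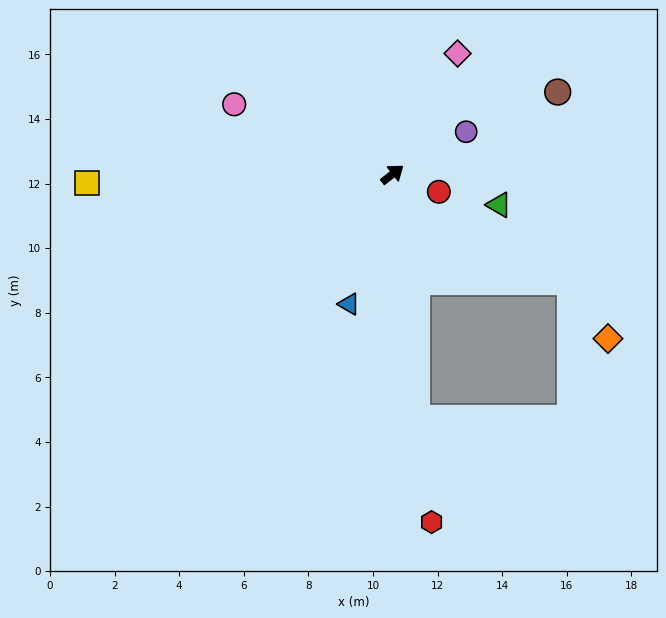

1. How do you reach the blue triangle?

turn right 146°, forward 4.2 m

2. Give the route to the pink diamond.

turn left 24°, forward 4.2 m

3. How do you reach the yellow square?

turn left 144°, forward 9.5 m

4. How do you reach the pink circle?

turn left 118°, forward 5.4 m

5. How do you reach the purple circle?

turn right 8°, forward 2.6 m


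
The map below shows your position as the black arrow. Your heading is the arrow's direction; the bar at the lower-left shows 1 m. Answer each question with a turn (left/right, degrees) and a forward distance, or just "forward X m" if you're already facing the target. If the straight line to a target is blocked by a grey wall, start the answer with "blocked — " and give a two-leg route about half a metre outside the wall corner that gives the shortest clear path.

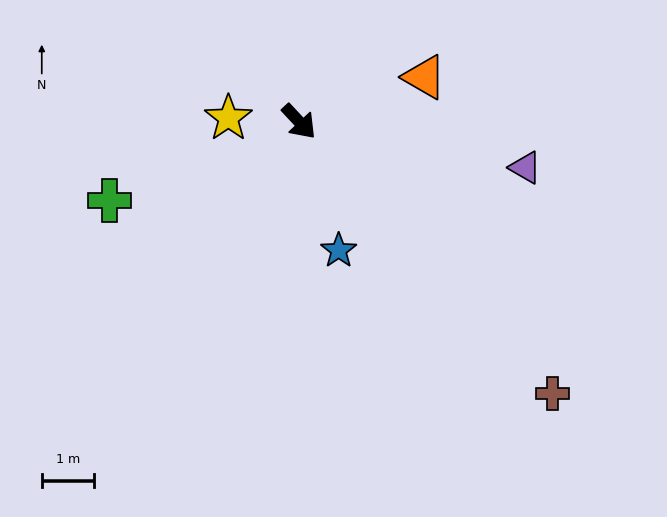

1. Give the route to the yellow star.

turn right 136°, forward 1.3 m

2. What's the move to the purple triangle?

turn left 36°, forward 4.4 m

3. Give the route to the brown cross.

forward 7.1 m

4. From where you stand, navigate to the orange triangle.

turn left 67°, forward 2.5 m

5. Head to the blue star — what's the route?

turn right 26°, forward 2.6 m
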